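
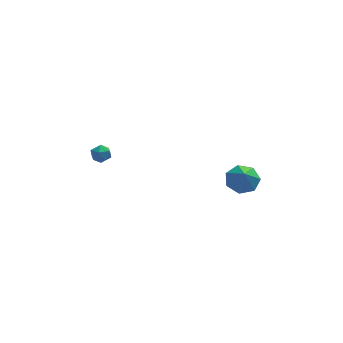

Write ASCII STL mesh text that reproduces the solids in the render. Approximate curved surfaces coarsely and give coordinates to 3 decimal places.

solid 
facet normal -0.477 0.576 0.664
outer loop
vertex -4.12 -1.266 3.913
vertex -4.475 -1.769 4.094
vertex -3.918 -1.647 4.388
endloop
endfacet
facet normal 0.192 0.804 0.563
outer loop
vertex -4.12 -1.266 3.913
vertex -3.918 -1.647 4.388
vertex -3.503 -1.437 3.947
endloop
endfacet
facet normal 0.271 0.953 -0.132
outer loop
vertex -4.12 -1.266 3.913
vertex -3.503 -1.437 3.947
vertex -3.803 -1.43 3.38
endloop
endfacet
facet normal -0.348 0.817 -0.459
outer loop
vertex -4.12 -1.266 3.913
vertex -3.803 -1.43 3.38
vertex -4.404 -1.635 3.471
endloop
endfacet
facet normal -0.811 0.584 0.033
outer loop
vertex -4.12 -1.266 3.913
vertex -4.404 -1.635 3.471
vertex -4.475 -1.769 4.094
endloop
endfacet
facet normal 0.634 0.269 0.725
outer loop
vertex -3.503 -1.437 3.947
vertex -3.918 -1.647 4.388
vertex -3.476 -2.045 4.149
endloop
endfacet
facet normal -0.447 -0.100 0.889
outer loop
vertex -3.918 -1.647 4.388
vertex -4.475 -1.769 4.094
vertex -4.077 -2.25 4.24
endloop
endfacet
facet normal -0.987 -0.087 -0.131
outer loop
vertex -4.475 -1.769 4.094
vertex -4.404 -1.635 3.471
vertex -4.377 -2.243 3.673
endloop
endfacet
facet normal -0.239 0.291 -0.926
outer loop
vertex -4.404 -1.635 3.471
vertex -3.803 -1.43 3.38
vertex -3.962 -2.033 3.232
endloop
endfacet
facet normal 0.763 0.510 -0.397
outer loop
vertex -3.803 -1.43 3.38
vertex -3.503 -1.437 3.947
vertex -3.405 -1.911 3.526
endloop
endfacet
facet normal 0.348 -0.817 0.459
outer loop
vertex -3.76 -2.414 3.707
vertex -3.476 -2.045 4.149
vertex -4.077 -2.25 4.24
endloop
endfacet
facet normal -0.271 -0.953 0.132
outer loop
vertex -3.76 -2.414 3.707
vertex -4.077 -2.25 4.24
vertex -4.377 -2.243 3.673
endloop
endfacet
facet normal -0.192 -0.804 -0.563
outer loop
vertex -3.76 -2.414 3.707
vertex -4.377 -2.243 3.673
vertex -3.962 -2.033 3.232
endloop
endfacet
facet normal 0.477 -0.576 -0.664
outer loop
vertex -3.76 -2.414 3.707
vertex -3.962 -2.033 3.232
vertex -3.405 -1.911 3.526
endloop
endfacet
facet normal 0.811 -0.584 -0.033
outer loop
vertex -3.76 -2.414 3.707
vertex -3.405 -1.911 3.526
vertex -3.476 -2.045 4.149
endloop
endfacet
facet normal 0.239 -0.291 0.926
outer loop
vertex -4.077 -2.25 4.24
vertex -3.476 -2.045 4.149
vertex -3.918 -1.647 4.388
endloop
endfacet
facet normal -0.763 -0.510 0.397
outer loop
vertex -4.377 -2.243 3.673
vertex -4.077 -2.25 4.24
vertex -4.475 -1.769 4.094
endloop
endfacet
facet normal -0.634 -0.269 -0.725
outer loop
vertex -3.962 -2.033 3.232
vertex -4.377 -2.243 3.673
vertex -4.404 -1.635 3.471
endloop
endfacet
facet normal 0.447 0.100 -0.889
outer loop
vertex -3.405 -1.911 3.526
vertex -3.962 -2.033 3.232
vertex -3.803 -1.43 3.38
endloop
endfacet
facet normal 0.987 0.087 0.131
outer loop
vertex -3.476 -2.045 4.149
vertex -3.405 -1.911 3.526
vertex -3.503 -1.437 3.947
endloop
endfacet
facet normal 0.018 0.571 -0.821
outer loop
vertex 4.408 -3.325 2.078
vertex 3.441 -3.253 2.107
vertex 4.103 -2.678 2.521
endloop
endfacet
facet normal 0.753 -0.091 0.651
outer loop
vertex 4.408 -3.325 2.078
vertex 4.103 -2.678 2.521
vertex 3.419 -3.967 3.133
endloop
endfacet
facet normal 0.017 0.571 -0.821
outer loop
vertex 4.103 -2.678 2.521
vertex 3.441 -3.253 2.107
vertex 3.299 -2.464 2.653
endloop
endfacet
facet normal 0.234 0.313 0.920
outer loop
vertex 4.103 -2.678 2.521
vertex 3.299 -2.464 2.653
vertex 3.419 -3.967 3.133
endloop
endfacet
facet normal 0.018 0.571 -0.821
outer loop
vertex 3.299 -2.464 2.653
vertex 3.441 -3.253 2.107
vertex 2.603 -2.845 2.373
endloop
endfacet
facet normal -0.470 0.234 0.851
outer loop
vertex 3.299 -2.464 2.653
vertex 2.603 -2.845 2.373
vertex 3.419 -3.967 3.133
endloop
endfacet
facet normal 0.017 0.571 -0.821
outer loop
vertex 2.603 -2.845 2.373
vertex 3.441 -3.253 2.107
vertex 2.537 -3.533 1.893
endloop
endfacet
facet normal -0.827 -0.266 0.495
outer loop
vertex 2.603 -2.845 2.373
vertex 2.537 -3.533 1.893
vertex 3.419 -3.967 3.133
endloop
endfacet
facet normal 0.018 0.571 -0.821
outer loop
vertex 2.537 -3.533 1.893
vertex 3.441 -3.253 2.107
vertex 3.152 -4.011 1.574
endloop
endfacet
facet normal -0.569 -0.813 0.120
outer loop
vertex 2.537 -3.533 1.893
vertex 3.152 -4.011 1.574
vertex 3.419 -3.967 3.133
endloop
endfacet
facet normal 0.017 0.571 -0.821
outer loop
vertex 3.152 -4.011 1.574
vertex 3.441 -3.253 2.107
vertex 3.985 -3.918 1.656
endloop
endfacet
facet normal 0.110 -0.994 0.009
outer loop
vertex 3.152 -4.011 1.574
vertex 3.985 -3.918 1.656
vertex 3.419 -3.967 3.133
endloop
endfacet
facet normal 0.018 0.571 -0.821
outer loop
vertex 3.985 -3.918 1.656
vertex 3.441 -3.253 2.107
vertex 4.408 -3.325 2.078
endloop
endfacet
facet normal 0.698 -0.673 0.245
outer loop
vertex 3.985 -3.918 1.656
vertex 4.408 -3.325 2.078
vertex 3.419 -3.967 3.133
endloop
endfacet

endsolid


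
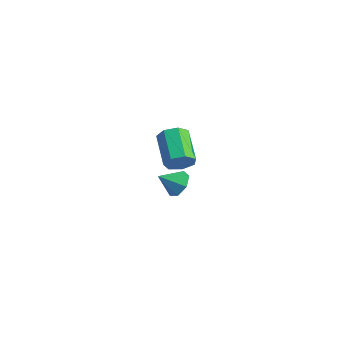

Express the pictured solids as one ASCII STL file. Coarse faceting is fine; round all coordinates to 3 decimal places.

solid 
facet normal 0.300 0.756 -0.582
outer loop
vertex -3.345 3.244 -3.479
vertex -3.744 2.885 -4.151
vertex -4.056 3.448 -3.58
endloop
endfacet
facet normal -0.104 0.127 0.986
outer loop
vertex -3.345 3.244 -3.479
vertex -4.056 3.448 -3.58
vertex -4.136 1.895 -3.389
endloop
endfacet
facet normal 0.300 0.756 -0.582
outer loop
vertex -4.056 3.448 -3.58
vertex -3.744 2.885 -4.151
vertex -4.532 3.228 -4.111
endloop
endfacet
facet normal -0.763 0.117 0.635
outer loop
vertex -4.056 3.448 -3.58
vertex -4.532 3.228 -4.111
vertex -4.136 1.895 -3.389
endloop
endfacet
facet normal 0.300 0.756 -0.582
outer loop
vertex -4.532 3.228 -4.111
vertex -3.744 2.885 -4.151
vertex -4.415 2.75 -4.672
endloop
endfacet
facet normal -0.962 -0.270 0.029
outer loop
vertex -4.532 3.228 -4.111
vertex -4.415 2.75 -4.672
vertex -4.136 1.895 -3.389
endloop
endfacet
facet normal 0.299 0.757 -0.581
outer loop
vertex -4.415 2.75 -4.672
vertex -3.744 2.885 -4.151
vertex -3.792 2.374 -4.841
endloop
endfacet
facet normal -0.551 -0.745 -0.376
outer loop
vertex -4.415 2.75 -4.672
vertex -3.792 2.374 -4.841
vertex -4.136 1.895 -3.389
endloop
endfacet
facet normal 0.300 0.757 -0.581
outer loop
vertex -3.792 2.374 -4.841
vertex -3.744 2.885 -4.151
vertex -3.134 2.383 -4.49
endloop
endfacet
facet normal 0.160 -0.948 -0.275
outer loop
vertex -3.792 2.374 -4.841
vertex -3.134 2.383 -4.49
vertex -4.136 1.895 -3.389
endloop
endfacet
facet normal 0.299 0.756 -0.581
outer loop
vertex -3.134 2.383 -4.49
vertex -3.744 2.885 -4.151
vertex -2.935 2.77 -3.884
endloop
endfacet
facet normal 0.636 -0.728 0.256
outer loop
vertex -3.134 2.383 -4.49
vertex -2.935 2.77 -3.884
vertex -4.136 1.895 -3.389
endloop
endfacet
facet normal 0.300 0.756 -0.582
outer loop
vertex -2.935 2.77 -3.884
vertex -3.744 2.885 -4.151
vertex -3.345 3.244 -3.479
endloop
endfacet
facet normal 0.519 -0.250 0.818
outer loop
vertex -2.935 2.77 -3.884
vertex -3.345 3.244 -3.479
vertex -4.136 1.895 -3.389
endloop
endfacet
facet normal 0.790 -0.372 -0.488
outer loop
vertex 1.927 -0.411 1.891
vertex 1.476 -0.972 1.589
vertex 1.631 -0.264 1.3
endloop
endfacet
facet normal 0.431 0.902 0.009
outer loop
vertex 1.927 -0.411 1.891
vertex 1.631 -0.264 1.3
vertex 0.434 0.293 2.812
endloop
endfacet
facet normal 0.430 0.903 0.008
outer loop
vertex 0.434 0.293 2.812
vertex 1.631 -0.264 1.3
vertex 0.139 0.439 2.221
endloop
endfacet
facet normal -0.790 0.373 0.487
outer loop
vertex 0.434 0.293 2.812
vertex 0.139 0.439 2.221
vertex -0.016 -0.268 2.511
endloop
endfacet
facet normal 0.790 -0.372 -0.488
outer loop
vertex 1.631 -0.264 1.3
vertex 1.476 -0.972 1.589
vertex 1.219 -0.65 0.927
endloop
endfacet
facet normal -0.073 0.732 -0.677
outer loop
vertex 1.631 -0.264 1.3
vertex 1.219 -0.65 0.927
vertex 0.139 0.439 2.221
endloop
endfacet
facet normal -0.073 0.732 -0.677
outer loop
vertex 0.139 0.439 2.221
vertex 1.219 -0.65 0.927
vertex -0.274 0.053 1.848
endloop
endfacet
facet normal -0.789 0.373 0.488
outer loop
vertex 0.139 0.439 2.221
vertex -0.274 0.053 1.848
vertex -0.016 -0.268 2.511
endloop
endfacet
facet normal 0.790 -0.372 -0.487
outer loop
vertex 1.219 -0.65 0.927
vertex 1.476 -0.972 1.589
vertex 1.001 -1.279 1.053
endloop
endfacet
facet normal -0.522 0.010 -0.853
outer loop
vertex 1.219 -0.65 0.927
vertex 1.001 -1.279 1.053
vertex -0.274 0.053 1.848
endloop
endfacet
facet normal -0.522 0.010 -0.853
outer loop
vertex -0.274 0.053 1.848
vertex 1.001 -1.279 1.053
vertex -0.492 -0.575 1.974
endloop
endfacet
facet normal -0.790 0.372 0.487
outer loop
vertex -0.274 0.053 1.848
vertex -0.492 -0.575 1.974
vertex -0.016 -0.268 2.511
endloop
endfacet
facet normal 0.790 -0.373 -0.487
outer loop
vertex 1.001 -1.279 1.053
vertex 1.476 -0.972 1.589
vertex 1.14 -1.676 1.583
endloop
endfacet
facet normal -0.578 -0.719 -0.387
outer loop
vertex 1.001 -1.279 1.053
vertex 1.14 -1.676 1.583
vertex -0.492 -0.575 1.974
endloop
endfacet
facet normal -0.578 -0.719 -0.386
outer loop
vertex -0.492 -0.575 1.974
vertex 1.14 -1.676 1.583
vertex -0.352 -0.972 2.504
endloop
endfacet
facet normal -0.790 0.372 0.487
outer loop
vertex -0.492 -0.575 1.974
vertex -0.352 -0.972 2.504
vertex -0.016 -0.268 2.511
endloop
endfacet
facet normal 0.790 -0.373 -0.487
outer loop
vertex 1.14 -1.676 1.583
vertex 1.476 -0.972 1.589
vertex 1.533 -1.543 2.118
endloop
endfacet
facet normal -0.199 -0.907 0.371
outer loop
vertex 1.14 -1.676 1.583
vertex 1.533 -1.543 2.118
vertex -0.352 -0.972 2.504
endloop
endfacet
facet normal -0.199 -0.907 0.371
outer loop
vertex -0.352 -0.972 2.504
vertex 1.533 -1.543 2.118
vertex 0.04 -0.839 3.039
endloop
endfacet
facet normal -0.790 0.372 0.487
outer loop
vertex -0.352 -0.972 2.504
vertex 0.04 -0.839 3.039
vertex -0.016 -0.268 2.511
endloop
endfacet
facet normal 0.790 -0.372 -0.487
outer loop
vertex 1.533 -1.543 2.118
vertex 1.476 -0.972 1.589
vertex 1.883 -0.98 2.255
endloop
endfacet
facet normal 0.330 -0.412 0.849
outer loop
vertex 1.533 -1.543 2.118
vertex 1.883 -0.98 2.255
vertex 0.04 -0.839 3.039
endloop
endfacet
facet normal 0.330 -0.412 0.849
outer loop
vertex 0.04 -0.839 3.039
vertex 1.883 -0.98 2.255
vertex 0.39 -0.276 3.176
endloop
endfacet
facet normal -0.790 0.373 0.487
outer loop
vertex 0.04 -0.839 3.039
vertex 0.39 -0.276 3.176
vertex -0.016 -0.268 2.511
endloop
endfacet
facet normal 0.790 -0.373 -0.487
outer loop
vertex 1.883 -0.98 2.255
vertex 1.476 -0.972 1.589
vertex 1.927 -0.411 1.891
endloop
endfacet
facet normal 0.610 0.393 0.688
outer loop
vertex 1.883 -0.98 2.255
vertex 1.927 -0.411 1.891
vertex 0.39 -0.276 3.176
endloop
endfacet
facet normal 0.610 0.393 0.688
outer loop
vertex 0.39 -0.276 3.176
vertex 1.927 -0.411 1.891
vertex 0.434 0.293 2.812
endloop
endfacet
facet normal -0.790 0.373 0.487
outer loop
vertex 0.39 -0.276 3.176
vertex 0.434 0.293 2.812
vertex -0.016 -0.268 2.511
endloop
endfacet

endsolid


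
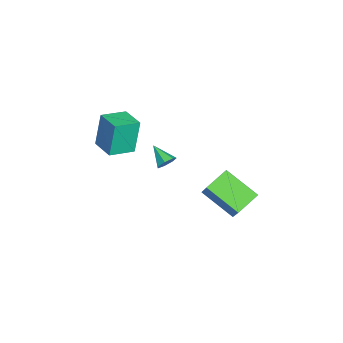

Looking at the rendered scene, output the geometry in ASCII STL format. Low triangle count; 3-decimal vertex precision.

solid 
facet normal 0.599 0.598 -0.533
outer loop
vertex 4.312 -0.748 3.556
vertex 3.926 -0.694 3.183
vertex 4.015 -0.392 3.622
endloop
endfacet
facet normal 0.226 0.008 0.974
outer loop
vertex 4.312 -0.748 3.556
vertex 4.015 -0.392 3.622
vertex 3.214 -1.406 3.817
endloop
endfacet
facet normal 0.598 0.598 -0.533
outer loop
vertex 4.015 -0.392 3.622
vertex 3.926 -0.694 3.183
vertex 3.65 -0.263 3.357
endloop
endfacet
facet normal -0.404 0.470 0.785
outer loop
vertex 4.015 -0.392 3.622
vertex 3.65 -0.263 3.357
vertex 3.214 -1.406 3.817
endloop
endfacet
facet normal 0.598 0.598 -0.533
outer loop
vertex 3.65 -0.263 3.357
vertex 3.926 -0.694 3.183
vertex 3.493 -0.459 2.961
endloop
endfacet
facet normal -0.900 0.406 0.156
outer loop
vertex 3.65 -0.263 3.357
vertex 3.493 -0.459 2.961
vertex 3.214 -1.406 3.817
endloop
endfacet
facet normal 0.598 0.599 -0.532
outer loop
vertex 3.493 -0.459 2.961
vertex 3.926 -0.694 3.183
vertex 3.662 -0.831 2.732
endloop
endfacet
facet normal -0.889 -0.134 -0.438
outer loop
vertex 3.493 -0.459 2.961
vertex 3.662 -0.831 2.732
vertex 3.214 -1.406 3.817
endloop
endfacet
facet normal 0.598 0.599 -0.532
outer loop
vertex 3.662 -0.831 2.732
vertex 3.926 -0.694 3.183
vertex 4.03 -1.1 2.843
endloop
endfacet
facet normal -0.378 -0.744 -0.551
outer loop
vertex 3.662 -0.831 2.732
vertex 4.03 -1.1 2.843
vertex 3.214 -1.406 3.817
endloop
endfacet
facet normal 0.598 0.599 -0.533
outer loop
vertex 4.03 -1.1 2.843
vertex 3.926 -0.694 3.183
vertex 4.319 -1.063 3.209
endloop
endfacet
facet normal 0.246 -0.964 -0.097
outer loop
vertex 4.03 -1.1 2.843
vertex 4.319 -1.063 3.209
vertex 3.214 -1.406 3.817
endloop
endfacet
facet normal 0.598 0.599 -0.532
outer loop
vertex 4.319 -1.063 3.209
vertex 3.926 -0.694 3.183
vertex 4.312 -0.748 3.556
endloop
endfacet
facet normal 0.515 -0.629 0.582
outer loop
vertex 4.319 -1.063 3.209
vertex 4.312 -0.748 3.556
vertex 3.214 -1.406 3.817
endloop
endfacet
facet normal -0.610 -0.193 -0.769
outer loop
vertex 2.531 1.761 1.301
vertex 3.325 3.325 0.279
vertex 3.489 0.917 0.752
endloop
endfacet
facet normal -0.391 -0.771 0.503
outer loop
vertex 4.495 1.235 2.021
vertex 2.531 1.761 1.301
vertex 3.489 0.917 0.752
endloop
endfacet
facet normal -0.610 -0.193 -0.769
outer loop
vertex 3.489 0.917 0.752
vertex 3.325 3.325 0.279
vertex 4.283 2.481 -0.269
endloop
endfacet
facet normal 0.690 -0.607 -0.394
outer loop
vertex 4.283 2.481 -0.269
vertex 4.495 1.235 2.021
vertex 3.489 0.917 0.752
endloop
endfacet
facet normal -0.689 0.608 0.394
outer loop
vertex 2.531 1.761 1.301
vertex 4.331 3.643 1.548
vertex 3.325 3.325 0.279
endloop
endfacet
facet normal -0.391 -0.771 0.503
outer loop
vertex 3.537 2.079 2.569
vertex 2.531 1.761 1.301
vertex 4.495 1.235 2.021
endloop
endfacet
facet normal -0.689 0.608 0.395
outer loop
vertex 3.537 2.079 2.569
vertex 4.331 3.643 1.548
vertex 2.531 1.761 1.301
endloop
endfacet
facet normal 0.391 0.771 -0.503
outer loop
vertex 3.325 3.325 0.279
vertex 4.331 3.643 1.548
vertex 4.283 2.481 -0.269
endloop
endfacet
facet normal 0.689 -0.608 -0.394
outer loop
vertex 5.289 2.799 0.999
vertex 4.495 1.235 2.021
vertex 4.283 2.481 -0.269
endloop
endfacet
facet normal 0.391 0.771 -0.503
outer loop
vertex 4.283 2.481 -0.269
vertex 4.331 3.643 1.548
vertex 5.289 2.799 0.999
endloop
endfacet
facet normal 0.610 0.193 0.769
outer loop
vertex 5.289 2.799 0.999
vertex 3.537 2.079 2.569
vertex 4.495 1.235 2.021
endloop
endfacet
facet normal 0.610 0.192 0.769
outer loop
vertex 4.331 3.643 1.548
vertex 3.537 2.079 2.569
vertex 5.289 2.799 0.999
endloop
endfacet
facet normal -0.792 -0.607 -0.066
outer loop
vertex 2.052 -4.046 4.885
vertex 1.235 -2.948 4.589
vertex 2.396 -4.291 3.022
endloop
endfacet
facet normal 0.583 -0.784 0.211
outer loop
vertex 3.465 -3.472 3.111
vertex 2.052 -4.046 4.885
vertex 2.396 -4.291 3.022
endloop
endfacet
facet normal -0.792 -0.607 -0.066
outer loop
vertex 2.396 -4.291 3.022
vertex 1.235 -2.948 4.589
vertex 1.579 -3.194 2.726
endloop
endfacet
facet normal 0.180 -0.129 -0.975
outer loop
vertex 1.579 -3.194 2.726
vertex 3.465 -3.472 3.111
vertex 2.396 -4.291 3.022
endloop
endfacet
facet normal -0.180 0.129 0.975
outer loop
vertex 2.052 -4.046 4.885
vertex 2.304 -2.129 4.678
vertex 1.235 -2.948 4.589
endloop
endfacet
facet normal 0.584 -0.784 0.211
outer loop
vertex 3.121 -3.226 4.974
vertex 2.052 -4.046 4.885
vertex 3.465 -3.472 3.111
endloop
endfacet
facet normal -0.180 0.129 0.975
outer loop
vertex 3.121 -3.226 4.974
vertex 2.304 -2.129 4.678
vertex 2.052 -4.046 4.885
endloop
endfacet
facet normal -0.583 0.784 -0.211
outer loop
vertex 1.235 -2.948 4.589
vertex 2.304 -2.129 4.678
vertex 1.579 -3.194 2.726
endloop
endfacet
facet normal 0.180 -0.129 -0.975
outer loop
vertex 2.648 -2.374 2.815
vertex 3.465 -3.472 3.111
vertex 1.579 -3.194 2.726
endloop
endfacet
facet normal -0.584 0.784 -0.211
outer loop
vertex 1.579 -3.194 2.726
vertex 2.304 -2.129 4.678
vertex 2.648 -2.374 2.815
endloop
endfacet
facet normal 0.792 0.607 0.066
outer loop
vertex 2.648 -2.374 2.815
vertex 3.121 -3.226 4.974
vertex 3.465 -3.472 3.111
endloop
endfacet
facet normal 0.792 0.607 0.066
outer loop
vertex 2.304 -2.129 4.678
vertex 3.121 -3.226 4.974
vertex 2.648 -2.374 2.815
endloop
endfacet

endsolid


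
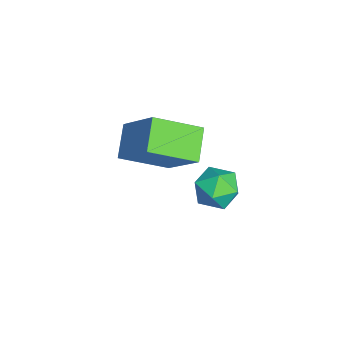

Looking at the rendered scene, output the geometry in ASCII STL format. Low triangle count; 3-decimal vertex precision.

solid 
facet normal -0.835 0.157 0.527
outer loop
vertex -2.068 -1.625 -0.784
vertex -0.949 -0.689 0.712
vertex -2.302 0.038 -1.651
endloop
endfacet
facet normal -0.536 -0.448 -0.715
outer loop
vertex -1.191 -0.171 -2.352
vertex -2.068 -1.625 -0.784
vertex -2.302 0.038 -1.651
endloop
endfacet
facet normal -0.835 0.158 0.527
outer loop
vertex -2.302 0.038 -1.651
vertex -0.949 -0.689 0.712
vertex -1.182 0.974 -0.155
endloop
endfacet
facet normal -0.124 0.880 -0.458
outer loop
vertex -1.182 0.974 -0.155
vertex -1.191 -0.171 -2.352
vertex -2.302 0.038 -1.651
endloop
endfacet
facet normal 0.124 -0.880 0.458
outer loop
vertex -2.068 -1.625 -0.784
vertex 0.162 -0.898 0.011
vertex -0.949 -0.689 0.712
endloop
endfacet
facet normal -0.536 -0.448 -0.715
outer loop
vertex -0.958 -1.834 -1.485
vertex -2.068 -1.625 -0.784
vertex -1.191 -0.171 -2.352
endloop
endfacet
facet normal 0.124 -0.880 0.458
outer loop
vertex -0.958 -1.834 -1.485
vertex 0.162 -0.898 0.011
vertex -2.068 -1.625 -0.784
endloop
endfacet
facet normal 0.536 0.448 0.716
outer loop
vertex -0.949 -0.689 0.712
vertex 0.162 -0.898 0.011
vertex -1.182 0.974 -0.155
endloop
endfacet
facet normal -0.124 0.880 -0.458
outer loop
vertex -0.072 0.765 -0.856
vertex -1.191 -0.171 -2.352
vertex -1.182 0.974 -0.155
endloop
endfacet
facet normal 0.536 0.448 0.715
outer loop
vertex -1.182 0.974 -0.155
vertex 0.162 -0.898 0.011
vertex -0.072 0.765 -0.856
endloop
endfacet
facet normal 0.835 -0.157 -0.526
outer loop
vertex -0.072 0.765 -0.856
vertex -0.958 -1.834 -1.485
vertex -1.191 -0.171 -2.352
endloop
endfacet
facet normal 0.835 -0.157 -0.527
outer loop
vertex 0.162 -0.898 0.011
vertex -0.958 -1.834 -1.485
vertex -0.072 0.765 -0.856
endloop
endfacet
facet normal -0.910 0.290 0.296
outer loop
vertex 1.577 1.36 0.051
vertex 1.694 0.981 0.781
vertex 1.916 1.776 0.685
endloop
endfacet
facet normal -0.630 0.760 -0.162
outer loop
vertex 1.577 1.36 0.051
vertex 1.916 1.776 0.685
vertex 2.222 1.866 -0.082
endloop
endfacet
facet normal -0.485 0.415 -0.770
outer loop
vertex 1.577 1.36 0.051
vertex 2.222 1.866 -0.082
vertex 2.189 1.127 -0.46
endloop
endfacet
facet normal -0.676 -0.267 -0.687
outer loop
vertex 1.577 1.36 0.051
vertex 2.189 1.127 -0.46
vertex 1.862 0.58 0.074
endloop
endfacet
facet normal -0.939 -0.344 -0.028
outer loop
vertex 1.577 1.36 0.051
vertex 1.862 0.58 0.074
vertex 1.694 0.981 0.781
endloop
endfacet
facet normal -0.013 0.994 0.111
outer loop
vertex 2.222 1.866 -0.082
vertex 1.916 1.776 0.685
vertex 2.738 1.8 0.566
endloop
endfacet
facet normal -0.468 0.234 0.852
outer loop
vertex 1.916 1.776 0.685
vertex 1.694 0.981 0.781
vertex 2.411 1.253 1.1
endloop
endfacet
facet normal -0.513 -0.793 0.328
outer loop
vertex 1.694 0.981 0.781
vertex 1.862 0.58 0.074
vertex 2.378 0.514 0.722
endloop
endfacet
facet normal -0.087 -0.669 -0.738
outer loop
vertex 1.862 0.58 0.074
vertex 2.189 1.127 -0.46
vertex 2.684 0.604 -0.045
endloop
endfacet
facet normal 0.223 0.436 -0.872
outer loop
vertex 2.189 1.127 -0.46
vertex 2.222 1.866 -0.082
vertex 2.906 1.399 -0.141
endloop
endfacet
facet normal 0.676 0.267 0.687
outer loop
vertex 3.023 1.02 0.589
vertex 2.738 1.8 0.566
vertex 2.411 1.253 1.1
endloop
endfacet
facet normal 0.485 -0.415 0.770
outer loop
vertex 3.023 1.02 0.589
vertex 2.411 1.253 1.1
vertex 2.378 0.514 0.722
endloop
endfacet
facet normal 0.630 -0.760 0.162
outer loop
vertex 3.023 1.02 0.589
vertex 2.378 0.514 0.722
vertex 2.684 0.604 -0.045
endloop
endfacet
facet normal 0.910 -0.290 -0.296
outer loop
vertex 3.023 1.02 0.589
vertex 2.684 0.604 -0.045
vertex 2.906 1.399 -0.141
endloop
endfacet
facet normal 0.939 0.344 0.028
outer loop
vertex 3.023 1.02 0.589
vertex 2.906 1.399 -0.141
vertex 2.738 1.8 0.566
endloop
endfacet
facet normal 0.087 0.669 0.738
outer loop
vertex 2.411 1.253 1.1
vertex 2.738 1.8 0.566
vertex 1.916 1.776 0.685
endloop
endfacet
facet normal -0.223 -0.436 0.872
outer loop
vertex 2.378 0.514 0.722
vertex 2.411 1.253 1.1
vertex 1.694 0.981 0.781
endloop
endfacet
facet normal 0.013 -0.994 -0.111
outer loop
vertex 2.684 0.604 -0.045
vertex 2.378 0.514 0.722
vertex 1.862 0.58 0.074
endloop
endfacet
facet normal 0.468 -0.234 -0.852
outer loop
vertex 2.906 1.399 -0.141
vertex 2.684 0.604 -0.045
vertex 2.189 1.127 -0.46
endloop
endfacet
facet normal 0.513 0.793 -0.328
outer loop
vertex 2.738 1.8 0.566
vertex 2.906 1.399 -0.141
vertex 2.222 1.866 -0.082
endloop
endfacet

endsolid


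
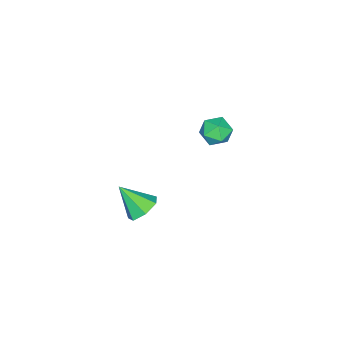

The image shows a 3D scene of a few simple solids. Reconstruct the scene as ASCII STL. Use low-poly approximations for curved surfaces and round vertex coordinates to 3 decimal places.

solid 
facet normal -0.076 0.696 -0.714
outer loop
vertex 2.724 3.481 0.947
vertex 1.91 3.486 1.039
vertex 2.471 3.944 1.425
endloop
endfacet
facet normal 0.876 -0.020 0.483
outer loop
vertex 2.724 3.481 0.947
vertex 2.471 3.944 1.425
vertex 2.03 2.394 2.161
endloop
endfacet
facet normal -0.077 0.696 -0.714
outer loop
vertex 2.471 3.944 1.425
vertex 1.91 3.486 1.039
vertex 1.795 4.061 1.612
endloop
endfacet
facet normal 0.305 0.336 0.891
outer loop
vertex 2.471 3.944 1.425
vertex 1.795 4.061 1.612
vertex 2.03 2.394 2.161
endloop
endfacet
facet normal -0.078 0.696 -0.714
outer loop
vertex 1.795 4.061 1.612
vertex 1.91 3.486 1.039
vertex 1.205 3.746 1.369
endloop
endfacet
facet normal -0.468 0.216 0.857
outer loop
vertex 1.795 4.061 1.612
vertex 1.205 3.746 1.369
vertex 2.03 2.394 2.161
endloop
endfacet
facet normal -0.077 0.696 -0.714
outer loop
vertex 1.205 3.746 1.369
vertex 1.91 3.486 1.039
vertex 1.146 3.235 0.877
endloop
endfacet
facet normal -0.866 -0.291 0.406
outer loop
vertex 1.205 3.746 1.369
vertex 1.146 3.235 0.877
vertex 2.03 2.394 2.161
endloop
endfacet
facet normal -0.077 0.695 -0.714
outer loop
vertex 1.146 3.235 0.877
vertex 1.91 3.486 1.039
vertex 1.662 2.913 0.508
endloop
endfacet
facet normal -0.586 -0.801 -0.121
outer loop
vertex 1.146 3.235 0.877
vertex 1.662 2.913 0.508
vertex 2.03 2.394 2.161
endloop
endfacet
facet normal -0.077 0.695 -0.714
outer loop
vertex 1.662 2.913 0.508
vertex 1.91 3.486 1.039
vertex 2.365 3.023 0.539
endloop
endfacet
facet normal 0.160 -0.931 -0.328
outer loop
vertex 1.662 2.913 0.508
vertex 2.365 3.023 0.539
vertex 2.03 2.394 2.161
endloop
endfacet
facet normal -0.076 0.696 -0.714
outer loop
vertex 2.365 3.023 0.539
vertex 1.91 3.486 1.039
vertex 2.724 3.481 0.947
endloop
endfacet
facet normal 0.810 -0.583 -0.059
outer loop
vertex 2.365 3.023 0.539
vertex 2.724 3.481 0.947
vertex 2.03 2.394 2.161
endloop
endfacet
facet normal -0.804 0.505 0.314
outer loop
vertex -4.501 4.152 1.517
vertex -4.313 3.963 2.303
vertex -4.012 4.656 1.96
endloop
endfacet
facet normal -0.547 0.785 -0.290
outer loop
vertex -4.501 4.152 1.517
vertex -4.012 4.656 1.96
vertex -3.828 4.491 1.167
endloop
endfacet
facet normal -0.549 0.275 -0.789
outer loop
vertex -4.501 4.152 1.517
vertex -3.828 4.491 1.167
vertex -4.016 3.695 1.02
endloop
endfacet
facet normal -0.808 -0.322 -0.493
outer loop
vertex -4.501 4.152 1.517
vertex -4.016 3.695 1.02
vertex -4.315 3.369 1.723
endloop
endfacet
facet normal -0.966 -0.180 0.188
outer loop
vertex -4.501 4.152 1.517
vertex -4.315 3.369 1.723
vertex -4.313 3.963 2.303
endloop
endfacet
facet normal 0.131 0.976 -0.173
outer loop
vertex -3.828 4.491 1.167
vertex -4.012 4.656 1.96
vertex -3.225 4.511 1.737
endloop
endfacet
facet normal -0.286 0.522 0.803
outer loop
vertex -4.012 4.656 1.96
vertex -4.313 3.963 2.303
vertex -3.524 4.185 2.44
endloop
endfacet
facet normal -0.547 -0.584 0.600
outer loop
vertex -4.313 3.963 2.303
vertex -4.315 3.369 1.723
vertex -3.712 3.389 2.293
endloop
endfacet
facet normal -0.292 -0.814 -0.502
outer loop
vertex -4.315 3.369 1.723
vertex -4.016 3.695 1.02
vertex -3.528 3.224 1.5
endloop
endfacet
facet normal 0.128 0.151 -0.980
outer loop
vertex -4.016 3.695 1.02
vertex -3.828 4.491 1.167
vertex -3.227 3.917 1.157
endloop
endfacet
facet normal 0.808 0.322 0.493
outer loop
vertex -3.039 3.728 1.943
vertex -3.225 4.511 1.737
vertex -3.524 4.185 2.44
endloop
endfacet
facet normal 0.549 -0.275 0.789
outer loop
vertex -3.039 3.728 1.943
vertex -3.524 4.185 2.44
vertex -3.712 3.389 2.293
endloop
endfacet
facet normal 0.547 -0.785 0.290
outer loop
vertex -3.039 3.728 1.943
vertex -3.712 3.389 2.293
vertex -3.528 3.224 1.5
endloop
endfacet
facet normal 0.804 -0.505 -0.314
outer loop
vertex -3.039 3.728 1.943
vertex -3.528 3.224 1.5
vertex -3.227 3.917 1.157
endloop
endfacet
facet normal 0.966 0.180 -0.188
outer loop
vertex -3.039 3.728 1.943
vertex -3.227 3.917 1.157
vertex -3.225 4.511 1.737
endloop
endfacet
facet normal 0.292 0.814 0.502
outer loop
vertex -3.524 4.185 2.44
vertex -3.225 4.511 1.737
vertex -4.012 4.656 1.96
endloop
endfacet
facet normal -0.128 -0.151 0.980
outer loop
vertex -3.712 3.389 2.293
vertex -3.524 4.185 2.44
vertex -4.313 3.963 2.303
endloop
endfacet
facet normal -0.131 -0.976 0.173
outer loop
vertex -3.528 3.224 1.5
vertex -3.712 3.389 2.293
vertex -4.315 3.369 1.723
endloop
endfacet
facet normal 0.286 -0.522 -0.803
outer loop
vertex -3.227 3.917 1.157
vertex -3.528 3.224 1.5
vertex -4.016 3.695 1.02
endloop
endfacet
facet normal 0.547 0.584 -0.600
outer loop
vertex -3.225 4.511 1.737
vertex -3.227 3.917 1.157
vertex -3.828 4.491 1.167
endloop
endfacet

endsolid


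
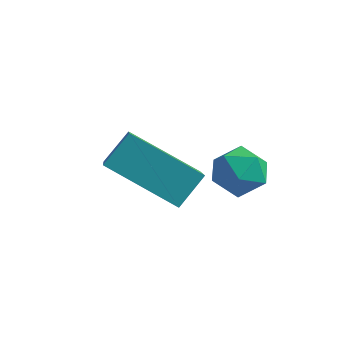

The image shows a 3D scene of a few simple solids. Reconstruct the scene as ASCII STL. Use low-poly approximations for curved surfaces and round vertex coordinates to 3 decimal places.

solid 
facet normal -0.885 -0.062 0.461
outer loop
vertex -3.926 -2.705 2.666
vertex -4.694 -1.221 1.393
vertex -4.2 -3.375 2.05
endloop
endfacet
facet normal 0.366 -0.707 0.606
outer loop
vertex -2.546 -3.259 1.187
vertex -3.926 -2.705 2.666
vertex -4.2 -3.375 2.05
endloop
endfacet
facet normal -0.885 -0.062 0.462
outer loop
vertex -4.2 -3.375 2.05
vertex -4.694 -1.221 1.393
vertex -4.968 -1.891 0.778
endloop
endfacet
facet normal -0.289 -0.705 -0.648
outer loop
vertex -4.968 -1.891 0.778
vertex -2.546 -3.259 1.187
vertex -4.2 -3.375 2.05
endloop
endfacet
facet normal 0.289 0.705 0.648
outer loop
vertex -3.926 -2.705 2.666
vertex -3.04 -1.105 0.53
vertex -4.694 -1.221 1.393
endloop
endfacet
facet normal 0.366 -0.706 0.606
outer loop
vertex -2.272 -2.589 1.802
vertex -3.926 -2.705 2.666
vertex -2.546 -3.259 1.187
endloop
endfacet
facet normal 0.289 0.705 0.648
outer loop
vertex -2.272 -2.589 1.802
vertex -3.04 -1.105 0.53
vertex -3.926 -2.705 2.666
endloop
endfacet
facet normal -0.366 0.706 -0.606
outer loop
vertex -4.694 -1.221 1.393
vertex -3.04 -1.105 0.53
vertex -4.968 -1.891 0.778
endloop
endfacet
facet normal -0.289 -0.705 -0.648
outer loop
vertex -3.314 -1.775 -0.086
vertex -2.546 -3.259 1.187
vertex -4.968 -1.891 0.778
endloop
endfacet
facet normal -0.366 0.707 -0.606
outer loop
vertex -4.968 -1.891 0.778
vertex -3.04 -1.105 0.53
vertex -3.314 -1.775 -0.086
endloop
endfacet
facet normal 0.885 0.062 -0.462
outer loop
vertex -3.314 -1.775 -0.086
vertex -2.272 -2.589 1.802
vertex -2.546 -3.259 1.187
endloop
endfacet
facet normal 0.885 0.062 -0.462
outer loop
vertex -3.04 -1.105 0.53
vertex -2.272 -2.589 1.802
vertex -3.314 -1.775 -0.086
endloop
endfacet
facet normal -0.664 0.731 0.157
outer loop
vertex -2.331 -0.586 0.652
vertex -2.756 -1.043 0.98
vertex -2.274 -0.684 1.348
endloop
endfacet
facet normal -0.000 0.990 0.139
outer loop
vertex -2.331 -0.586 0.652
vertex -2.274 -0.684 1.348
vertex -1.694 -0.628 0.952
endloop
endfacet
facet normal 0.287 0.821 -0.493
outer loop
vertex -2.331 -0.586 0.652
vertex -1.694 -0.628 0.952
vertex -1.818 -0.953 0.339
endloop
endfacet
facet normal -0.201 0.458 -0.866
outer loop
vertex -2.331 -0.586 0.652
vertex -1.818 -0.953 0.339
vertex -2.474 -1.209 0.356
endloop
endfacet
facet normal -0.790 0.402 -0.464
outer loop
vertex -2.331 -0.586 0.652
vertex -2.474 -1.209 0.356
vertex -2.756 -1.043 0.98
endloop
endfacet
facet normal 0.378 0.661 0.648
outer loop
vertex -1.694 -0.628 0.952
vertex -2.274 -0.684 1.348
vertex -1.726 -1.111 1.464
endloop
endfacet
facet normal -0.696 0.242 0.676
outer loop
vertex -2.274 -0.684 1.348
vertex -2.756 -1.043 0.98
vertex -2.382 -1.367 1.481
endloop
endfacet
facet normal -0.899 -0.289 -0.329
outer loop
vertex -2.756 -1.043 0.98
vertex -2.474 -1.209 0.356
vertex -2.506 -1.692 0.868
endloop
endfacet
facet normal 0.052 -0.199 -0.979
outer loop
vertex -2.474 -1.209 0.356
vertex -1.818 -0.953 0.339
vertex -1.926 -1.636 0.472
endloop
endfacet
facet normal 0.841 0.389 -0.376
outer loop
vertex -1.818 -0.953 0.339
vertex -1.694 -0.628 0.952
vertex -1.444 -1.277 0.84
endloop
endfacet
facet normal 0.201 -0.458 0.866
outer loop
vertex -1.869 -1.734 1.168
vertex -1.726 -1.111 1.464
vertex -2.382 -1.367 1.481
endloop
endfacet
facet normal -0.287 -0.821 0.493
outer loop
vertex -1.869 -1.734 1.168
vertex -2.382 -1.367 1.481
vertex -2.506 -1.692 0.868
endloop
endfacet
facet normal 0.000 -0.990 -0.139
outer loop
vertex -1.869 -1.734 1.168
vertex -2.506 -1.692 0.868
vertex -1.926 -1.636 0.472
endloop
endfacet
facet normal 0.664 -0.731 -0.157
outer loop
vertex -1.869 -1.734 1.168
vertex -1.926 -1.636 0.472
vertex -1.444 -1.277 0.84
endloop
endfacet
facet normal 0.790 -0.402 0.464
outer loop
vertex -1.869 -1.734 1.168
vertex -1.444 -1.277 0.84
vertex -1.726 -1.111 1.464
endloop
endfacet
facet normal -0.052 0.199 0.979
outer loop
vertex -2.382 -1.367 1.481
vertex -1.726 -1.111 1.464
vertex -2.274 -0.684 1.348
endloop
endfacet
facet normal -0.841 -0.389 0.376
outer loop
vertex -2.506 -1.692 0.868
vertex -2.382 -1.367 1.481
vertex -2.756 -1.043 0.98
endloop
endfacet
facet normal -0.378 -0.661 -0.648
outer loop
vertex -1.926 -1.636 0.472
vertex -2.506 -1.692 0.868
vertex -2.474 -1.209 0.356
endloop
endfacet
facet normal 0.696 -0.242 -0.676
outer loop
vertex -1.444 -1.277 0.84
vertex -1.926 -1.636 0.472
vertex -1.818 -0.953 0.339
endloop
endfacet
facet normal 0.899 0.289 0.329
outer loop
vertex -1.726 -1.111 1.464
vertex -1.444 -1.277 0.84
vertex -1.694 -0.628 0.952
endloop
endfacet

endsolid


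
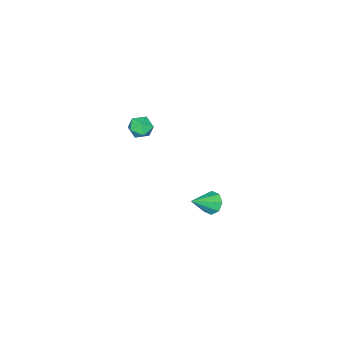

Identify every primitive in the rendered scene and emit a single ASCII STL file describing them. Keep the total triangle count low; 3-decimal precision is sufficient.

solid 
facet normal -0.793 0.261 -0.551
outer loop
vertex -0.009 0.177 -4.649
vertex -0.417 -0.087 -4.187
vertex -0.146 0.517 -4.291
endloop
endfacet
facet normal 0.811 0.546 -0.209
outer loop
vertex -0.009 0.177 -4.649
vertex -0.146 0.517 -4.291
vertex 0.757 -0.473 -3.373
endloop
endfacet
facet normal -0.792 0.261 -0.552
outer loop
vertex -0.146 0.517 -4.291
vertex -0.417 -0.087 -4.187
vertex -0.442 0.504 -3.872
endloop
endfacet
facet normal 0.489 0.790 0.370
outer loop
vertex -0.146 0.517 -4.291
vertex -0.442 0.504 -3.872
vertex 0.757 -0.473 -3.373
endloop
endfacet
facet normal -0.794 0.260 -0.550
outer loop
vertex -0.442 0.504 -3.872
vertex -0.417 -0.087 -4.187
vertex -0.722 0.144 -3.638
endloop
endfacet
facet normal 0.060 0.511 0.857
outer loop
vertex -0.442 0.504 -3.872
vertex -0.722 0.144 -3.638
vertex 0.757 -0.473 -3.373
endloop
endfacet
facet normal -0.793 0.261 -0.550
outer loop
vertex -0.722 0.144 -3.638
vertex -0.417 -0.087 -4.187
vertex -0.824 -0.351 -3.726
endloop
endfacet
facet normal -0.225 -0.125 0.966
outer loop
vertex -0.722 0.144 -3.638
vertex -0.824 -0.351 -3.726
vertex 0.757 -0.473 -3.373
endloop
endfacet
facet normal -0.793 0.261 -0.551
outer loop
vertex -0.824 -0.351 -3.726
vertex -0.417 -0.087 -4.187
vertex -0.687 -0.691 -4.084
endloop
endfacet
facet normal -0.199 -0.748 0.634
outer loop
vertex -0.824 -0.351 -3.726
vertex -0.687 -0.691 -4.084
vertex 0.757 -0.473 -3.373
endloop
endfacet
facet normal -0.793 0.261 -0.550
outer loop
vertex -0.687 -0.691 -4.084
vertex -0.417 -0.087 -4.187
vertex -0.392 -0.677 -4.503
endloop
endfacet
facet normal 0.123 -0.991 0.054
outer loop
vertex -0.687 -0.691 -4.084
vertex -0.392 -0.677 -4.503
vertex 0.757 -0.473 -3.373
endloop
endfacet
facet normal -0.793 0.261 -0.550
outer loop
vertex -0.392 -0.677 -4.503
vertex -0.417 -0.087 -4.187
vertex -0.111 -0.317 -4.737
endloop
endfacet
facet normal 0.552 -0.712 -0.433
outer loop
vertex -0.392 -0.677 -4.503
vertex -0.111 -0.317 -4.737
vertex 0.757 -0.473 -3.373
endloop
endfacet
facet normal -0.793 0.262 -0.551
outer loop
vertex -0.111 -0.317 -4.737
vertex -0.417 -0.087 -4.187
vertex -0.009 0.177 -4.649
endloop
endfacet
facet normal 0.837 -0.076 -0.542
outer loop
vertex -0.111 -0.317 -4.737
vertex -0.009 0.177 -4.649
vertex 0.757 -0.473 -3.373
endloop
endfacet
facet normal -0.588 0.751 -0.302
outer loop
vertex 2.323 -1.7 2.01
vertex 1.813 -1.968 2.337
vertex 2.21 -1.535 2.641
endloop
endfacet
facet normal 0.089 0.967 -0.237
outer loop
vertex 2.323 -1.7 2.01
vertex 2.21 -1.535 2.641
vertex 2.83 -1.643 2.432
endloop
endfacet
facet normal 0.491 0.562 -0.666
outer loop
vertex 2.323 -1.7 2.01
vertex 2.83 -1.643 2.432
vertex 2.815 -2.143 1.999
endloop
endfacet
facet normal 0.063 0.095 -0.994
outer loop
vertex 2.323 -1.7 2.01
vertex 2.815 -2.143 1.999
vertex 2.187 -2.345 1.94
endloop
endfacet
facet normal -0.604 0.211 -0.769
outer loop
vertex 2.323 -1.7 2.01
vertex 2.187 -2.345 1.94
vertex 1.813 -1.968 2.337
endloop
endfacet
facet normal 0.295 0.851 0.435
outer loop
vertex 2.83 -1.643 2.432
vertex 2.21 -1.535 2.641
vertex 2.633 -1.875 3.02
endloop
endfacet
facet normal -0.800 0.499 0.333
outer loop
vertex 2.21 -1.535 2.641
vertex 1.813 -1.968 2.337
vertex 2.005 -2.077 2.961
endloop
endfacet
facet normal -0.826 -0.373 -0.424
outer loop
vertex 1.813 -1.968 2.337
vertex 2.187 -2.345 1.94
vertex 1.99 -2.577 2.528
endloop
endfacet
facet normal 0.255 -0.561 -0.788
outer loop
vertex 2.187 -2.345 1.94
vertex 2.815 -2.143 1.999
vertex 2.61 -2.685 2.319
endloop
endfacet
facet normal 0.947 0.194 -0.257
outer loop
vertex 2.815 -2.143 1.999
vertex 2.83 -1.643 2.432
vertex 3.007 -2.252 2.623
endloop
endfacet
facet normal -0.063 -0.095 0.994
outer loop
vertex 2.497 -2.52 2.95
vertex 2.633 -1.875 3.02
vertex 2.005 -2.077 2.961
endloop
endfacet
facet normal -0.491 -0.562 0.666
outer loop
vertex 2.497 -2.52 2.95
vertex 2.005 -2.077 2.961
vertex 1.99 -2.577 2.528
endloop
endfacet
facet normal -0.089 -0.967 0.237
outer loop
vertex 2.497 -2.52 2.95
vertex 1.99 -2.577 2.528
vertex 2.61 -2.685 2.319
endloop
endfacet
facet normal 0.588 -0.751 0.302
outer loop
vertex 2.497 -2.52 2.95
vertex 2.61 -2.685 2.319
vertex 3.007 -2.252 2.623
endloop
endfacet
facet normal 0.604 -0.211 0.769
outer loop
vertex 2.497 -2.52 2.95
vertex 3.007 -2.252 2.623
vertex 2.633 -1.875 3.02
endloop
endfacet
facet normal -0.255 0.561 0.788
outer loop
vertex 2.005 -2.077 2.961
vertex 2.633 -1.875 3.02
vertex 2.21 -1.535 2.641
endloop
endfacet
facet normal -0.947 -0.194 0.257
outer loop
vertex 1.99 -2.577 2.528
vertex 2.005 -2.077 2.961
vertex 1.813 -1.968 2.337
endloop
endfacet
facet normal -0.295 -0.851 -0.435
outer loop
vertex 2.61 -2.685 2.319
vertex 1.99 -2.577 2.528
vertex 2.187 -2.345 1.94
endloop
endfacet
facet normal 0.800 -0.499 -0.333
outer loop
vertex 3.007 -2.252 2.623
vertex 2.61 -2.685 2.319
vertex 2.815 -2.143 1.999
endloop
endfacet
facet normal 0.826 0.373 0.424
outer loop
vertex 2.633 -1.875 3.02
vertex 3.007 -2.252 2.623
vertex 2.83 -1.643 2.432
endloop
endfacet

endsolid


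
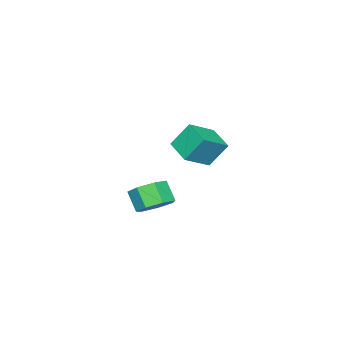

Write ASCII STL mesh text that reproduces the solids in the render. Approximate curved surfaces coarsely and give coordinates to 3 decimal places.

solid 
facet normal -0.307 0.477 0.824
outer loop
vertex -3.558 -0.307 3.855
vertex -2.863 0.839 3.451
vertex -4.849 0.201 3.079
endloop
endfacet
facet normal -0.496 -0.819 0.289
outer loop
vertex -4.397 -0.499 1.869
vertex -3.558 -0.307 3.855
vertex -4.849 0.201 3.079
endloop
endfacet
facet normal -0.307 0.476 0.824
outer loop
vertex -4.849 0.201 3.079
vertex -2.863 0.839 3.451
vertex -4.154 1.348 2.675
endloop
endfacet
facet normal -0.812 0.320 -0.488
outer loop
vertex -4.154 1.348 2.675
vertex -4.397 -0.499 1.869
vertex -4.849 0.201 3.079
endloop
endfacet
facet normal 0.812 -0.320 0.488
outer loop
vertex -3.558 -0.307 3.855
vertex -2.411 0.139 2.241
vertex -2.863 0.839 3.451
endloop
endfacet
facet normal -0.496 -0.819 0.289
outer loop
vertex -3.106 -1.008 2.645
vertex -3.558 -0.307 3.855
vertex -4.397 -0.499 1.869
endloop
endfacet
facet normal 0.812 -0.320 0.489
outer loop
vertex -3.106 -1.008 2.645
vertex -2.411 0.139 2.241
vertex -3.558 -0.307 3.855
endloop
endfacet
facet normal 0.496 0.819 -0.288
outer loop
vertex -2.863 0.839 3.451
vertex -2.411 0.139 2.241
vertex -4.154 1.348 2.675
endloop
endfacet
facet normal -0.812 0.320 -0.489
outer loop
vertex -3.702 0.647 1.465
vertex -4.397 -0.499 1.869
vertex -4.154 1.348 2.675
endloop
endfacet
facet normal 0.496 0.819 -0.289
outer loop
vertex -4.154 1.348 2.675
vertex -2.411 0.139 2.241
vertex -3.702 0.647 1.465
endloop
endfacet
facet normal 0.307 -0.477 -0.824
outer loop
vertex -3.702 0.647 1.465
vertex -3.106 -1.008 2.645
vertex -4.397 -0.499 1.869
endloop
endfacet
facet normal 0.308 -0.476 -0.824
outer loop
vertex -2.411 0.139 2.241
vertex -3.106 -1.008 2.645
vertex -3.702 0.647 1.465
endloop
endfacet
facet normal 0.293 0.560 -0.775
outer loop
vertex 2.224 0.54 1.27
vertex 1.564 1.114 1.436
vertex 2.396 1.118 1.753
endloop
endfacet
facet normal 0.930 -0.356 0.094
outer loop
vertex 2.224 0.54 1.27
vertex 2.396 1.118 1.753
vertex 1.896 -0.088 2.137
endloop
endfacet
facet normal 0.930 -0.356 0.094
outer loop
vertex 1.896 -0.088 2.137
vertex 2.396 1.118 1.753
vertex 2.068 0.489 2.621
endloop
endfacet
facet normal -0.293 -0.562 0.774
outer loop
vertex 1.896 -0.088 2.137
vertex 2.068 0.489 2.621
vertex 1.236 0.486 2.304
endloop
endfacet
facet normal 0.292 0.562 -0.774
outer loop
vertex 2.396 1.118 1.753
vertex 1.564 1.114 1.436
vertex 1.941 1.692 1.998
endloop
endfacet
facet normal 0.753 0.363 0.548
outer loop
vertex 2.396 1.118 1.753
vertex 1.941 1.692 1.998
vertex 2.068 0.489 2.621
endloop
endfacet
facet normal 0.753 0.363 0.548
outer loop
vertex 2.068 0.489 2.621
vertex 1.941 1.692 1.998
vertex 1.613 1.064 2.865
endloop
endfacet
facet normal -0.293 -0.561 0.775
outer loop
vertex 2.068 0.489 2.621
vertex 1.613 1.064 2.865
vertex 1.236 0.486 2.304
endloop
endfacet
facet normal 0.293 0.561 -0.774
outer loop
vertex 1.941 1.692 1.998
vertex 1.564 1.114 1.436
vertex 1.203 1.832 1.82
endloop
endfacet
facet normal 0.011 0.808 0.589
outer loop
vertex 1.941 1.692 1.998
vertex 1.203 1.832 1.82
vertex 1.613 1.064 2.865
endloop
endfacet
facet normal 0.010 0.808 0.590
outer loop
vertex 1.613 1.064 2.865
vertex 1.203 1.832 1.82
vertex 0.875 1.203 2.687
endloop
endfacet
facet normal -0.292 -0.561 0.774
outer loop
vertex 1.613 1.064 2.865
vertex 0.875 1.203 2.687
vertex 1.236 0.486 2.304
endloop
endfacet
facet normal 0.292 0.561 -0.774
outer loop
vertex 1.203 1.832 1.82
vertex 1.564 1.114 1.436
vertex 0.736 1.431 1.353
endloop
endfacet
facet normal -0.741 0.645 0.187
outer loop
vertex 1.203 1.832 1.82
vertex 0.736 1.431 1.353
vertex 0.875 1.203 2.687
endloop
endfacet
facet normal -0.741 0.645 0.187
outer loop
vertex 0.875 1.203 2.687
vertex 0.736 1.431 1.353
vertex 0.408 0.802 2.22
endloop
endfacet
facet normal -0.293 -0.561 0.774
outer loop
vertex 0.875 1.203 2.687
vertex 0.408 0.802 2.22
vertex 1.236 0.486 2.304
endloop
endfacet
facet normal 0.292 0.561 -0.775
outer loop
vertex 0.736 1.431 1.353
vertex 1.564 1.114 1.436
vertex 0.893 0.791 0.949
endloop
endfacet
facet normal -0.934 -0.004 -0.356
outer loop
vertex 0.736 1.431 1.353
vertex 0.893 0.791 0.949
vertex 0.408 0.802 2.22
endloop
endfacet
facet normal -0.934 -0.004 -0.356
outer loop
vertex 0.408 0.802 2.22
vertex 0.893 0.791 0.949
vertex 0.565 0.163 1.816
endloop
endfacet
facet normal -0.293 -0.561 0.774
outer loop
vertex 0.408 0.802 2.22
vertex 0.565 0.163 1.816
vertex 1.236 0.486 2.304
endloop
endfacet
facet normal 0.292 0.561 -0.775
outer loop
vertex 0.893 0.791 0.949
vertex 1.564 1.114 1.436
vertex 1.555 0.395 0.912
endloop
endfacet
facet normal -0.424 -0.650 -0.631
outer loop
vertex 0.893 0.791 0.949
vertex 1.555 0.395 0.912
vertex 0.565 0.163 1.816
endloop
endfacet
facet normal -0.424 -0.650 -0.631
outer loop
vertex 0.565 0.163 1.816
vertex 1.555 0.395 0.912
vertex 1.227 -0.233 1.779
endloop
endfacet
facet normal -0.293 -0.562 0.774
outer loop
vertex 0.565 0.163 1.816
vertex 1.227 -0.233 1.779
vertex 1.236 0.486 2.304
endloop
endfacet
facet normal 0.293 0.561 -0.774
outer loop
vertex 1.555 0.395 0.912
vertex 1.564 1.114 1.436
vertex 2.224 0.54 1.27
endloop
endfacet
facet normal 0.405 -0.806 -0.431
outer loop
vertex 1.555 0.395 0.912
vertex 2.224 0.54 1.27
vertex 1.227 -0.233 1.779
endloop
endfacet
facet normal 0.405 -0.806 -0.431
outer loop
vertex 1.227 -0.233 1.779
vertex 2.224 0.54 1.27
vertex 1.896 -0.088 2.137
endloop
endfacet
facet normal -0.293 -0.562 0.774
outer loop
vertex 1.227 -0.233 1.779
vertex 1.896 -0.088 2.137
vertex 1.236 0.486 2.304
endloop
endfacet

endsolid


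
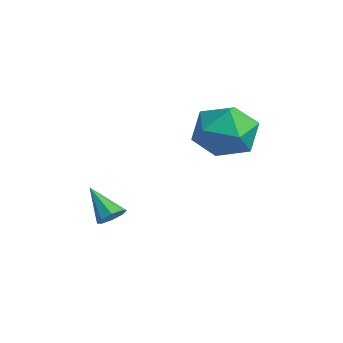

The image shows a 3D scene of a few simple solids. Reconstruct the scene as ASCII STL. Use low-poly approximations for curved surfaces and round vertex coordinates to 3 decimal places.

solid 
facet normal 0.099 0.556 0.825
outer loop
vertex 1.806 3.892 3.108
vertex 0.783 3.51 3.488
vertex 1.75 2.937 3.758
endloop
endfacet
facet normal 0.736 0.351 0.579
outer loop
vertex 1.806 3.892 3.108
vertex 1.75 2.937 3.758
vertex 2.454 2.972 2.841
endloop
endfacet
facet normal 0.802 0.591 -0.090
outer loop
vertex 1.806 3.892 3.108
vertex 2.454 2.972 2.841
vertex 1.922 3.566 2.004
endloop
endfacet
facet normal 0.205 0.944 -0.257
outer loop
vertex 1.806 3.892 3.108
vertex 1.922 3.566 2.004
vertex 0.889 3.899 2.404
endloop
endfacet
facet normal -0.230 0.923 0.309
outer loop
vertex 1.806 3.892 3.108
vertex 0.889 3.899 2.404
vertex 0.783 3.51 3.488
endloop
endfacet
facet normal 0.746 -0.362 0.559
outer loop
vertex 2.454 2.972 2.841
vertex 1.75 2.937 3.758
vertex 1.831 2.021 3.056
endloop
endfacet
facet normal -0.285 -0.030 0.958
outer loop
vertex 1.75 2.937 3.758
vertex 0.783 3.51 3.488
vertex 0.798 2.354 3.456
endloop
endfacet
facet normal -0.817 0.563 0.122
outer loop
vertex 0.783 3.51 3.488
vertex 0.889 3.899 2.404
vertex 0.266 2.948 2.619
endloop
endfacet
facet normal -0.114 0.598 -0.793
outer loop
vertex 0.889 3.899 2.404
vertex 1.922 3.566 2.004
vertex 0.97 2.983 1.702
endloop
endfacet
facet normal 0.852 0.026 -0.523
outer loop
vertex 1.922 3.566 2.004
vertex 2.454 2.972 2.841
vertex 1.937 2.41 1.972
endloop
endfacet
facet normal -0.205 -0.944 0.257
outer loop
vertex 0.914 2.028 2.352
vertex 1.831 2.021 3.056
vertex 0.798 2.354 3.456
endloop
endfacet
facet normal -0.802 -0.591 0.090
outer loop
vertex 0.914 2.028 2.352
vertex 0.798 2.354 3.456
vertex 0.266 2.948 2.619
endloop
endfacet
facet normal -0.736 -0.351 -0.579
outer loop
vertex 0.914 2.028 2.352
vertex 0.266 2.948 2.619
vertex 0.97 2.983 1.702
endloop
endfacet
facet normal -0.099 -0.556 -0.825
outer loop
vertex 0.914 2.028 2.352
vertex 0.97 2.983 1.702
vertex 1.937 2.41 1.972
endloop
endfacet
facet normal 0.230 -0.923 -0.309
outer loop
vertex 0.914 2.028 2.352
vertex 1.937 2.41 1.972
vertex 1.831 2.021 3.056
endloop
endfacet
facet normal 0.114 -0.598 0.793
outer loop
vertex 0.798 2.354 3.456
vertex 1.831 2.021 3.056
vertex 1.75 2.937 3.758
endloop
endfacet
facet normal -0.852 -0.026 0.523
outer loop
vertex 0.266 2.948 2.619
vertex 0.798 2.354 3.456
vertex 0.783 3.51 3.488
endloop
endfacet
facet normal -0.746 0.362 -0.559
outer loop
vertex 0.97 2.983 1.702
vertex 0.266 2.948 2.619
vertex 0.889 3.899 2.404
endloop
endfacet
facet normal 0.285 0.030 -0.958
outer loop
vertex 1.937 2.41 1.972
vertex 0.97 2.983 1.702
vertex 1.922 3.566 2.004
endloop
endfacet
facet normal 0.817 -0.563 -0.122
outer loop
vertex 1.831 2.021 3.056
vertex 1.937 2.41 1.972
vertex 2.454 2.972 2.841
endloop
endfacet
facet normal 0.643 0.298 -0.706
outer loop
vertex 0.142 -0.646 -0.962
vertex -0.137 -0.2 -1.028
vertex 0.269 -0.346 -0.72
endloop
endfacet
facet normal 0.450 -0.668 0.592
outer loop
vertex 0.142 -0.646 -0.962
vertex 0.269 -0.346 -0.72
vertex -1.043 -0.62 -0.032
endloop
endfacet
facet normal 0.643 0.299 -0.705
outer loop
vertex 0.269 -0.346 -0.72
vertex -0.137 -0.2 -1.028
vertex 0.158 0.039 -0.658
endloop
endfacet
facet normal 0.466 -0.008 0.885
outer loop
vertex 0.269 -0.346 -0.72
vertex 0.158 0.039 -0.658
vertex -1.043 -0.62 -0.032
endloop
endfacet
facet normal 0.644 0.297 -0.705
outer loop
vertex 0.158 0.039 -0.658
vertex -0.137 -0.2 -1.028
vertex -0.125 0.284 -0.813
endloop
endfacet
facet normal 0.085 0.601 0.795
outer loop
vertex 0.158 0.039 -0.658
vertex -0.125 0.284 -0.813
vertex -1.043 -0.62 -0.032
endloop
endfacet
facet normal 0.641 0.298 -0.707
outer loop
vertex -0.125 0.284 -0.813
vertex -0.137 -0.2 -1.028
vertex -0.416 0.246 -1.093
endloop
endfacet
facet normal -0.467 0.800 0.377
outer loop
vertex -0.125 0.284 -0.813
vertex -0.416 0.246 -1.093
vertex -1.043 -0.62 -0.032
endloop
endfacet
facet normal 0.642 0.298 -0.707
outer loop
vertex -0.416 0.246 -1.093
vertex -0.137 -0.2 -1.028
vertex -0.543 -0.054 -1.335
endloop
endfacet
facet normal -0.872 0.473 -0.129
outer loop
vertex -0.416 0.246 -1.093
vertex -0.543 -0.054 -1.335
vertex -1.043 -0.62 -0.032
endloop
endfacet
facet normal 0.642 0.297 -0.707
outer loop
vertex -0.543 -0.054 -1.335
vertex -0.137 -0.2 -1.028
vertex -0.433 -0.439 -1.397
endloop
endfacet
facet normal -0.888 -0.186 -0.421
outer loop
vertex -0.543 -0.054 -1.335
vertex -0.433 -0.439 -1.397
vertex -1.043 -0.62 -0.032
endloop
endfacet
facet normal 0.641 0.298 -0.707
outer loop
vertex -0.433 -0.439 -1.397
vertex -0.137 -0.2 -1.028
vertex -0.149 -0.684 -1.243
endloop
endfacet
facet normal -0.507 -0.796 -0.332
outer loop
vertex -0.433 -0.439 -1.397
vertex -0.149 -0.684 -1.243
vertex -1.043 -0.62 -0.032
endloop
endfacet
facet normal 0.643 0.298 -0.706
outer loop
vertex -0.149 -0.684 -1.243
vertex -0.137 -0.2 -1.028
vertex 0.142 -0.646 -0.962
endloop
endfacet
facet normal 0.046 -0.995 0.087
outer loop
vertex -0.149 -0.684 -1.243
vertex 0.142 -0.646 -0.962
vertex -1.043 -0.62 -0.032
endloop
endfacet

endsolid


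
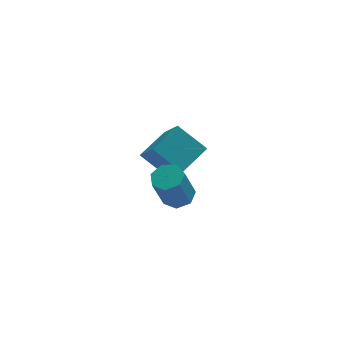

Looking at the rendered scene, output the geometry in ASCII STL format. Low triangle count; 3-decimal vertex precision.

solid 
facet normal 0.290 0.225 -0.930
outer loop
vertex 3.452 -4.15 2.903
vertex 3.14 -3.686 2.918
vertex 3.675 -3.751 3.069
endloop
endfacet
facet normal 0.840 -0.526 0.135
outer loop
vertex 3.452 -4.15 2.903
vertex 3.675 -3.751 3.069
vertex 3.052 -4.459 4.188
endloop
endfacet
facet normal 0.840 -0.525 0.135
outer loop
vertex 3.052 -4.459 4.188
vertex 3.675 -3.751 3.069
vertex 3.275 -4.06 4.353
endloop
endfacet
facet normal -0.290 -0.223 0.931
outer loop
vertex 3.052 -4.459 4.188
vertex 3.275 -4.06 4.353
vertex 2.74 -3.994 4.202
endloop
endfacet
facet normal 0.290 0.224 -0.930
outer loop
vertex 3.675 -3.751 3.069
vertex 3.14 -3.686 2.918
vertex 3.495 -3.303 3.121
endloop
endfacet
facet normal 0.882 0.314 0.350
outer loop
vertex 3.675 -3.751 3.069
vertex 3.495 -3.303 3.121
vertex 3.275 -4.06 4.353
endloop
endfacet
facet normal 0.882 0.314 0.350
outer loop
vertex 3.275 -4.06 4.353
vertex 3.495 -3.303 3.121
vertex 3.095 -3.612 4.405
endloop
endfacet
facet normal -0.290 -0.225 0.930
outer loop
vertex 3.275 -4.06 4.353
vertex 3.095 -3.612 4.405
vertex 2.74 -3.994 4.202
endloop
endfacet
facet normal 0.290 0.224 -0.930
outer loop
vertex 3.495 -3.303 3.121
vertex 3.14 -3.686 2.918
vertex 3.048 -3.143 3.02
endloop
endfacet
facet normal 0.260 0.917 0.302
outer loop
vertex 3.495 -3.303 3.121
vertex 3.048 -3.143 3.02
vertex 3.095 -3.612 4.405
endloop
endfacet
facet normal 0.260 0.917 0.302
outer loop
vertex 3.095 -3.612 4.405
vertex 3.048 -3.143 3.02
vertex 2.648 -3.452 4.304
endloop
endfacet
facet normal -0.290 -0.224 0.930
outer loop
vertex 3.095 -3.612 4.405
vertex 2.648 -3.452 4.304
vertex 2.74 -3.994 4.202
endloop
endfacet
facet normal 0.291 0.224 -0.930
outer loop
vertex 3.048 -3.143 3.02
vertex 3.14 -3.686 2.918
vertex 2.67 -3.391 2.842
endloop
endfacet
facet normal -0.557 0.830 0.026
outer loop
vertex 3.048 -3.143 3.02
vertex 2.67 -3.391 2.842
vertex 2.648 -3.452 4.304
endloop
endfacet
facet normal -0.557 0.830 0.026
outer loop
vertex 2.648 -3.452 4.304
vertex 2.67 -3.391 2.842
vertex 2.27 -3.7 4.126
endloop
endfacet
facet normal -0.291 -0.224 0.930
outer loop
vertex 2.648 -3.452 4.304
vertex 2.27 -3.7 4.126
vertex 2.74 -3.994 4.202
endloop
endfacet
facet normal 0.290 0.223 -0.931
outer loop
vertex 2.67 -3.391 2.842
vertex 3.14 -3.686 2.918
vertex 2.646 -3.861 2.722
endloop
endfacet
facet normal -0.956 0.118 -0.269
outer loop
vertex 2.67 -3.391 2.842
vertex 2.646 -3.861 2.722
vertex 2.27 -3.7 4.126
endloop
endfacet
facet normal -0.956 0.118 -0.269
outer loop
vertex 2.27 -3.7 4.126
vertex 2.646 -3.861 2.722
vertex 2.246 -4.17 4.006
endloop
endfacet
facet normal -0.290 -0.223 0.931
outer loop
vertex 2.27 -3.7 4.126
vertex 2.246 -4.17 4.006
vertex 2.74 -3.994 4.202
endloop
endfacet
facet normal 0.290 0.224 -0.930
outer loop
vertex 2.646 -3.861 2.722
vertex 3.14 -3.686 2.918
vertex 2.994 -4.199 2.749
endloop
endfacet
facet normal -0.635 -0.683 -0.362
outer loop
vertex 2.646 -3.861 2.722
vertex 2.994 -4.199 2.749
vertex 2.246 -4.17 4.006
endloop
endfacet
facet normal -0.635 -0.683 -0.362
outer loop
vertex 2.246 -4.17 4.006
vertex 2.994 -4.199 2.749
vertex 2.594 -4.508 4.033
endloop
endfacet
facet normal -0.290 -0.224 0.931
outer loop
vertex 2.246 -4.17 4.006
vertex 2.594 -4.508 4.033
vertex 2.74 -3.994 4.202
endloop
endfacet
facet normal 0.289 0.224 -0.931
outer loop
vertex 2.994 -4.199 2.749
vertex 3.14 -3.686 2.918
vertex 3.452 -4.15 2.903
endloop
endfacet
facet normal 0.165 -0.969 -0.182
outer loop
vertex 2.994 -4.199 2.749
vertex 3.452 -4.15 2.903
vertex 2.594 -4.508 4.033
endloop
endfacet
facet normal 0.165 -0.969 -0.182
outer loop
vertex 2.594 -4.508 4.033
vertex 3.452 -4.15 2.903
vertex 3.052 -4.459 4.188
endloop
endfacet
facet normal -0.291 -0.223 0.930
outer loop
vertex 2.594 -4.508 4.033
vertex 3.052 -4.459 4.188
vertex 2.74 -3.994 4.202
endloop
endfacet
facet normal -0.743 -0.545 -0.388
outer loop
vertex 2.684 -1.228 3.086
vertex 2.461 0.213 1.492
vertex 3.55 -1.894 2.362
endloop
endfacet
facet normal 0.103 -0.667 0.738
outer loop
vertex 4.479 -1.213 2.848
vertex 2.684 -1.228 3.086
vertex 3.55 -1.894 2.362
endloop
endfacet
facet normal -0.743 -0.545 -0.389
outer loop
vertex 3.55 -1.894 2.362
vertex 2.461 0.213 1.492
vertex 3.327 -0.452 0.769
endloop
endfacet
facet normal 0.661 -0.508 -0.552
outer loop
vertex 3.327 -0.452 0.769
vertex 4.479 -1.213 2.848
vertex 3.55 -1.894 2.362
endloop
endfacet
facet normal -0.661 0.508 0.552
outer loop
vertex 2.684 -1.228 3.086
vertex 3.39 0.894 1.978
vertex 2.461 0.213 1.492
endloop
endfacet
facet normal 0.103 -0.667 0.738
outer loop
vertex 3.613 -0.548 3.571
vertex 2.684 -1.228 3.086
vertex 4.479 -1.213 2.848
endloop
endfacet
facet normal -0.661 0.508 0.553
outer loop
vertex 3.613 -0.548 3.571
vertex 3.39 0.894 1.978
vertex 2.684 -1.228 3.086
endloop
endfacet
facet normal -0.103 0.667 -0.738
outer loop
vertex 2.461 0.213 1.492
vertex 3.39 0.894 1.978
vertex 3.327 -0.452 0.769
endloop
endfacet
facet normal 0.661 -0.509 -0.552
outer loop
vertex 4.256 0.228 1.254
vertex 4.479 -1.213 2.848
vertex 3.327 -0.452 0.769
endloop
endfacet
facet normal -0.103 0.667 -0.738
outer loop
vertex 3.327 -0.452 0.769
vertex 3.39 0.894 1.978
vertex 4.256 0.228 1.254
endloop
endfacet
facet normal 0.743 0.545 0.389
outer loop
vertex 4.256 0.228 1.254
vertex 3.613 -0.548 3.571
vertex 4.479 -1.213 2.848
endloop
endfacet
facet normal 0.743 0.544 0.389
outer loop
vertex 3.39 0.894 1.978
vertex 3.613 -0.548 3.571
vertex 4.256 0.228 1.254
endloop
endfacet

endsolid


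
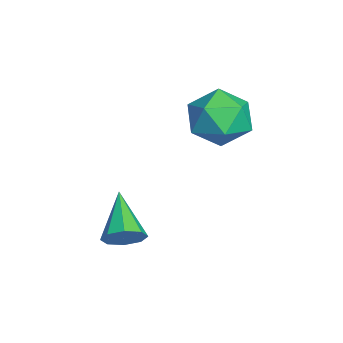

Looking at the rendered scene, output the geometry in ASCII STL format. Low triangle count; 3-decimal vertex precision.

solid 
facet normal 0.849 0.058 -0.525
outer loop
vertex 4.064 -0.278 -2.208
vertex 3.701 -0.278 -2.795
vertex 3.934 0.209 -2.364
endloop
endfacet
facet normal 0.152 0.338 0.929
outer loop
vertex 4.064 -0.278 -2.208
vertex 3.934 0.209 -2.364
vertex 2.199 -0.382 -1.865
endloop
endfacet
facet normal 0.849 0.059 -0.525
outer loop
vertex 3.934 0.209 -2.364
vertex 3.701 -0.278 -2.795
vertex 3.667 0.411 -2.773
endloop
endfacet
facet normal -0.142 0.848 0.511
outer loop
vertex 3.934 0.209 -2.364
vertex 3.667 0.411 -2.773
vertex 2.199 -0.382 -1.865
endloop
endfacet
facet normal 0.849 0.059 -0.526
outer loop
vertex 3.667 0.411 -2.773
vertex 3.701 -0.278 -2.795
vertex 3.42 0.21 -3.194
endloop
endfacet
facet normal -0.520 0.848 -0.100
outer loop
vertex 3.667 0.411 -2.773
vertex 3.42 0.21 -3.194
vertex 2.199 -0.382 -1.865
endloop
endfacet
facet normal 0.849 0.060 -0.525
outer loop
vertex 3.42 0.21 -3.194
vertex 3.701 -0.278 -2.795
vertex 3.339 -0.277 -3.381
endloop
endfacet
facet normal -0.763 0.338 -0.550
outer loop
vertex 3.42 0.21 -3.194
vertex 3.339 -0.277 -3.381
vertex 2.199 -0.382 -1.865
endloop
endfacet
facet normal 0.849 0.059 -0.525
outer loop
vertex 3.339 -0.277 -3.381
vertex 3.701 -0.278 -2.795
vertex 3.469 -0.764 -3.225
endloop
endfacet
facet normal -0.727 -0.378 -0.573
outer loop
vertex 3.339 -0.277 -3.381
vertex 3.469 -0.764 -3.225
vertex 2.199 -0.382 -1.865
endloop
endfacet
facet normal 0.849 0.059 -0.525
outer loop
vertex 3.469 -0.764 -3.225
vertex 3.701 -0.278 -2.795
vertex 3.736 -0.966 -2.816
endloop
endfacet
facet normal -0.433 -0.888 -0.155
outer loop
vertex 3.469 -0.764 -3.225
vertex 3.736 -0.966 -2.816
vertex 2.199 -0.382 -1.865
endloop
endfacet
facet normal 0.849 0.059 -0.525
outer loop
vertex 3.736 -0.966 -2.816
vertex 3.701 -0.278 -2.795
vertex 3.982 -0.765 -2.395
endloop
endfacet
facet normal -0.055 -0.888 0.456
outer loop
vertex 3.736 -0.966 -2.816
vertex 3.982 -0.765 -2.395
vertex 2.199 -0.382 -1.865
endloop
endfacet
facet normal 0.849 0.059 -0.525
outer loop
vertex 3.982 -0.765 -2.395
vertex 3.701 -0.278 -2.795
vertex 4.064 -0.278 -2.208
endloop
endfacet
facet normal 0.188 -0.379 0.906
outer loop
vertex 3.982 -0.765 -2.395
vertex 4.064 -0.278 -2.208
vertex 2.199 -0.382 -1.865
endloop
endfacet
facet normal -0.193 0.581 0.790
outer loop
vertex 0.587 3.504 0.835
vertex 0.677 2.619 1.508
vertex 1.576 3.236 1.274
endloop
endfacet
facet normal 0.135 0.951 0.276
outer loop
vertex 0.587 3.504 0.835
vertex 1.576 3.236 1.274
vertex 1.508 3.555 0.209
endloop
endfacet
facet normal -0.264 0.912 -0.314
outer loop
vertex 0.587 3.504 0.835
vertex 1.508 3.555 0.209
vertex 0.567 3.136 -0.217
endloop
endfacet
facet normal -0.840 0.517 -0.165
outer loop
vertex 0.587 3.504 0.835
vertex 0.567 3.136 -0.217
vertex 0.053 2.557 0.586
endloop
endfacet
facet normal -0.796 0.313 0.518
outer loop
vertex 0.587 3.504 0.835
vertex 0.053 2.557 0.586
vertex 0.677 2.619 1.508
endloop
endfacet
facet normal 0.760 0.635 0.142
outer loop
vertex 1.508 3.555 0.209
vertex 1.576 3.236 1.274
vertex 2.167 2.703 0.494
endloop
endfacet
facet normal 0.229 0.036 0.973
outer loop
vertex 1.576 3.236 1.274
vertex 0.677 2.619 1.508
vertex 1.653 2.124 1.297
endloop
endfacet
facet normal -0.747 -0.399 0.532
outer loop
vertex 0.677 2.619 1.508
vertex 0.053 2.557 0.586
vertex 0.712 1.705 0.871
endloop
endfacet
facet normal -0.817 -0.068 -0.572
outer loop
vertex 0.053 2.557 0.586
vertex 0.567 3.136 -0.217
vertex 0.644 2.024 -0.194
endloop
endfacet
facet normal 0.114 0.571 -0.813
outer loop
vertex 0.567 3.136 -0.217
vertex 1.508 3.555 0.209
vertex 1.543 2.641 -0.428
endloop
endfacet
facet normal 0.840 -0.517 0.165
outer loop
vertex 1.633 1.756 0.245
vertex 2.167 2.703 0.494
vertex 1.653 2.124 1.297
endloop
endfacet
facet normal 0.264 -0.912 0.314
outer loop
vertex 1.633 1.756 0.245
vertex 1.653 2.124 1.297
vertex 0.712 1.705 0.871
endloop
endfacet
facet normal -0.135 -0.951 -0.276
outer loop
vertex 1.633 1.756 0.245
vertex 0.712 1.705 0.871
vertex 0.644 2.024 -0.194
endloop
endfacet
facet normal 0.193 -0.581 -0.790
outer loop
vertex 1.633 1.756 0.245
vertex 0.644 2.024 -0.194
vertex 1.543 2.641 -0.428
endloop
endfacet
facet normal 0.796 -0.313 -0.518
outer loop
vertex 1.633 1.756 0.245
vertex 1.543 2.641 -0.428
vertex 2.167 2.703 0.494
endloop
endfacet
facet normal 0.817 0.068 0.572
outer loop
vertex 1.653 2.124 1.297
vertex 2.167 2.703 0.494
vertex 1.576 3.236 1.274
endloop
endfacet
facet normal -0.114 -0.571 0.813
outer loop
vertex 0.712 1.705 0.871
vertex 1.653 2.124 1.297
vertex 0.677 2.619 1.508
endloop
endfacet
facet normal -0.760 -0.635 -0.142
outer loop
vertex 0.644 2.024 -0.194
vertex 0.712 1.705 0.871
vertex 0.053 2.557 0.586
endloop
endfacet
facet normal -0.229 -0.036 -0.973
outer loop
vertex 1.543 2.641 -0.428
vertex 0.644 2.024 -0.194
vertex 0.567 3.136 -0.217
endloop
endfacet
facet normal 0.747 0.399 -0.532
outer loop
vertex 2.167 2.703 0.494
vertex 1.543 2.641 -0.428
vertex 1.508 3.555 0.209
endloop
endfacet

endsolid


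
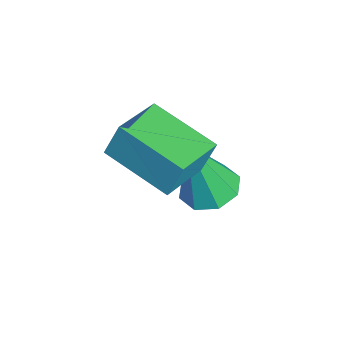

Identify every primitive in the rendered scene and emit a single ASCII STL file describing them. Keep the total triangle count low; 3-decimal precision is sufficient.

solid 
facet normal -0.039 0.275 -0.961
outer loop
vertex -2.046 -2.815 -3.106
vertex -2.543 -2.418 -2.972
vertex -1.896 -2.357 -2.981
endloop
endfacet
facet normal 0.911 -0.356 0.210
outer loop
vertex -2.046 -2.815 -3.106
vertex -1.896 -2.357 -2.981
vertex -2.477 -2.882 -1.348
endloop
endfacet
facet normal -0.039 0.275 -0.961
outer loop
vertex -1.896 -2.357 -2.981
vertex -2.543 -2.418 -2.972
vertex -2.126 -1.935 -2.851
endloop
endfacet
facet normal 0.848 0.336 0.410
outer loop
vertex -1.896 -2.357 -2.981
vertex -2.126 -1.935 -2.851
vertex -2.477 -2.882 -1.348
endloop
endfacet
facet normal -0.039 0.274 -0.961
outer loop
vertex -2.126 -1.935 -2.851
vertex -2.543 -2.418 -2.972
vertex -2.6 -1.796 -2.792
endloop
endfacet
facet normal 0.297 0.775 0.558
outer loop
vertex -2.126 -1.935 -2.851
vertex -2.6 -1.796 -2.792
vertex -2.477 -2.882 -1.348
endloop
endfacet
facet normal -0.040 0.274 -0.961
outer loop
vertex -2.6 -1.796 -2.792
vertex -2.543 -2.418 -2.972
vertex -3.041 -2.022 -2.838
endloop
endfacet
facet normal -0.422 0.707 0.568
outer loop
vertex -2.6 -1.796 -2.792
vertex -3.041 -2.022 -2.838
vertex -2.477 -2.882 -1.348
endloop
endfacet
facet normal -0.040 0.275 -0.961
outer loop
vertex -3.041 -2.022 -2.838
vertex -2.543 -2.418 -2.972
vertex -3.19 -2.48 -2.963
endloop
endfacet
facet normal -0.885 0.170 0.433
outer loop
vertex -3.041 -2.022 -2.838
vertex -3.19 -2.48 -2.963
vertex -2.477 -2.882 -1.348
endloop
endfacet
facet normal -0.040 0.275 -0.961
outer loop
vertex -3.19 -2.48 -2.963
vertex -2.543 -2.418 -2.972
vertex -2.961 -2.901 -3.093
endloop
endfacet
facet normal -0.822 -0.519 0.234
outer loop
vertex -3.19 -2.48 -2.963
vertex -2.961 -2.901 -3.093
vertex -2.477 -2.882 -1.348
endloop
endfacet
facet normal -0.039 0.275 -0.961
outer loop
vertex -2.961 -2.901 -3.093
vertex -2.543 -2.418 -2.972
vertex -2.487 -3.04 -3.152
endloop
endfacet
facet normal -0.271 -0.959 0.085
outer loop
vertex -2.961 -2.901 -3.093
vertex -2.487 -3.04 -3.152
vertex -2.477 -2.882 -1.348
endloop
endfacet
facet normal -0.040 0.274 -0.961
outer loop
vertex -2.487 -3.04 -3.152
vertex -2.543 -2.418 -2.972
vertex -2.046 -2.815 -3.106
endloop
endfacet
facet normal 0.447 -0.891 0.076
outer loop
vertex -2.487 -3.04 -3.152
vertex -2.046 -2.815 -3.106
vertex -2.477 -2.882 -1.348
endloop
endfacet
facet normal -0.701 -0.664 0.258
outer loop
vertex -1.938 -4.273 0.054
vertex -2.814 -3.468 -0.255
vertex -1.939 -4.569 -0.711
endloop
endfacet
facet normal 0.713 -0.654 0.252
outer loop
vertex -0.866 -3.552 -1.105
vertex -1.938 -4.273 0.054
vertex -1.939 -4.569 -0.711
endloop
endfacet
facet normal -0.701 -0.664 0.258
outer loop
vertex -1.939 -4.569 -0.711
vertex -2.814 -3.468 -0.255
vertex -2.816 -3.763 -1.02
endloop
endfacet
facet normal -0.002 -0.360 -0.933
outer loop
vertex -2.816 -3.763 -1.02
vertex -0.866 -3.552 -1.105
vertex -1.939 -4.569 -0.711
endloop
endfacet
facet normal 0.002 0.360 0.933
outer loop
vertex -1.938 -4.273 0.054
vertex -1.741 -2.451 -0.649
vertex -2.814 -3.468 -0.255
endloop
endfacet
facet normal 0.712 -0.656 0.251
outer loop
vertex -0.864 -3.257 -0.34
vertex -1.938 -4.273 0.054
vertex -0.866 -3.552 -1.105
endloop
endfacet
facet normal 0.002 0.360 0.933
outer loop
vertex -0.864 -3.257 -0.34
vertex -1.741 -2.451 -0.649
vertex -1.938 -4.273 0.054
endloop
endfacet
facet normal -0.713 0.655 -0.251
outer loop
vertex -2.814 -3.468 -0.255
vertex -1.741 -2.451 -0.649
vertex -2.816 -3.763 -1.02
endloop
endfacet
facet normal -0.002 -0.360 -0.933
outer loop
vertex -1.742 -2.747 -1.414
vertex -0.866 -3.552 -1.105
vertex -2.816 -3.763 -1.02
endloop
endfacet
facet normal -0.712 0.655 -0.252
outer loop
vertex -2.816 -3.763 -1.02
vertex -1.741 -2.451 -0.649
vertex -1.742 -2.747 -1.414
endloop
endfacet
facet normal 0.701 0.664 -0.258
outer loop
vertex -1.742 -2.747 -1.414
vertex -0.864 -3.257 -0.34
vertex -0.866 -3.552 -1.105
endloop
endfacet
facet normal 0.701 0.664 -0.258
outer loop
vertex -1.741 -2.451 -0.649
vertex -0.864 -3.257 -0.34
vertex -1.742 -2.747 -1.414
endloop
endfacet

endsolid


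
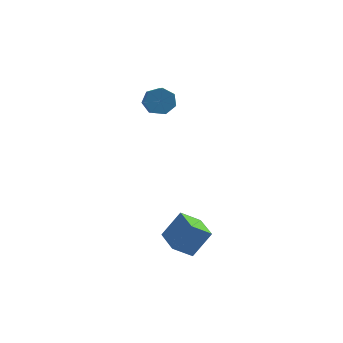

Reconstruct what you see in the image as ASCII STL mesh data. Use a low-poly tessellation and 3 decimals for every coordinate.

solid 
facet normal -0.559 -0.286 -0.778
outer loop
vertex -0.524 -4.367 -3.856
vertex -1.125 -2.732 -4.024
vertex 0.608 -4.048 -4.787
endloop
endfacet
facet normal 0.343 -0.934 0.097
outer loop
vertex 1.665 -3.508 -3.316
vertex -0.524 -4.367 -3.856
vertex 0.608 -4.048 -4.787
endloop
endfacet
facet normal -0.559 -0.285 -0.778
outer loop
vertex 0.608 -4.048 -4.787
vertex -1.125 -2.732 -4.024
vertex 0.008 -2.412 -4.955
endloop
endfacet
facet normal 0.755 0.213 -0.621
outer loop
vertex 0.008 -2.412 -4.955
vertex 1.665 -3.508 -3.316
vertex 0.608 -4.048 -4.787
endloop
endfacet
facet normal -0.755 -0.214 0.621
outer loop
vertex -0.524 -4.367 -3.856
vertex -0.068 -2.192 -2.553
vertex -1.125 -2.732 -4.024
endloop
endfacet
facet normal 0.343 -0.934 0.096
outer loop
vertex 0.532 -3.828 -2.385
vertex -0.524 -4.367 -3.856
vertex 1.665 -3.508 -3.316
endloop
endfacet
facet normal -0.755 -0.213 0.620
outer loop
vertex 0.532 -3.828 -2.385
vertex -0.068 -2.192 -2.553
vertex -0.524 -4.367 -3.856
endloop
endfacet
facet normal -0.343 0.934 -0.096
outer loop
vertex -1.125 -2.732 -4.024
vertex -0.068 -2.192 -2.553
vertex 0.008 -2.412 -4.955
endloop
endfacet
facet normal 0.755 0.214 -0.620
outer loop
vertex 1.064 -1.873 -3.484
vertex 1.665 -3.508 -3.316
vertex 0.008 -2.412 -4.955
endloop
endfacet
facet normal -0.343 0.934 -0.096
outer loop
vertex 0.008 -2.412 -4.955
vertex -0.068 -2.192 -2.553
vertex 1.064 -1.873 -3.484
endloop
endfacet
facet normal 0.559 0.285 0.778
outer loop
vertex 1.064 -1.873 -3.484
vertex 0.532 -3.828 -2.385
vertex 1.665 -3.508 -3.316
endloop
endfacet
facet normal 0.560 0.285 0.778
outer loop
vertex -0.068 -2.192 -2.553
vertex 0.532 -3.828 -2.385
vertex 1.064 -1.873 -3.484
endloop
endfacet
facet normal -0.094 0.814 -0.573
outer loop
vertex -0.482 3.497 2.406
vertex -1.364 3.61 2.712
vertex -0.568 3.957 3.074
endloop
endfacet
facet normal 0.990 0.138 0.033
outer loop
vertex -0.482 3.497 2.406
vertex -0.568 3.957 3.074
vertex -0.315 2.056 3.421
endloop
endfacet
facet normal 0.990 0.138 0.032
outer loop
vertex -0.315 2.056 3.421
vertex -0.568 3.957 3.074
vertex -0.401 2.517 4.089
endloop
endfacet
facet normal 0.095 -0.814 0.574
outer loop
vertex -0.315 2.056 3.421
vertex -0.401 2.517 4.089
vertex -1.196 2.17 3.728
endloop
endfacet
facet normal -0.094 0.814 -0.573
outer loop
vertex -0.568 3.957 3.074
vertex -1.364 3.61 2.712
vertex -1.253 4.156 3.469
endloop
endfacet
facet normal 0.534 0.528 0.661
outer loop
vertex -0.568 3.957 3.074
vertex -1.253 4.156 3.469
vertex -0.401 2.517 4.089
endloop
endfacet
facet normal 0.534 0.528 0.661
outer loop
vertex -0.401 2.517 4.089
vertex -1.253 4.156 3.469
vertex -1.086 2.716 4.484
endloop
endfacet
facet normal 0.095 -0.814 0.574
outer loop
vertex -0.401 2.517 4.089
vertex -1.086 2.716 4.484
vertex -1.196 2.17 3.728
endloop
endfacet
facet normal -0.095 0.814 -0.573
outer loop
vertex -1.253 4.156 3.469
vertex -1.364 3.61 2.712
vertex -2.021 3.944 3.295
endloop
endfacet
facet normal -0.323 0.520 0.791
outer loop
vertex -1.253 4.156 3.469
vertex -2.021 3.944 3.295
vertex -1.086 2.716 4.484
endloop
endfacet
facet normal -0.323 0.520 0.791
outer loop
vertex -1.086 2.716 4.484
vertex -2.021 3.944 3.295
vertex -1.854 2.504 4.31
endloop
endfacet
facet normal 0.095 -0.814 0.574
outer loop
vertex -1.086 2.716 4.484
vertex -1.854 2.504 4.31
vertex -1.196 2.17 3.728
endloop
endfacet
facet normal -0.095 0.814 -0.573
outer loop
vertex -2.021 3.944 3.295
vertex -1.364 3.61 2.712
vertex -2.294 3.48 2.682
endloop
endfacet
facet normal -0.938 0.121 0.326
outer loop
vertex -2.021 3.944 3.295
vertex -2.294 3.48 2.682
vertex -1.854 2.504 4.31
endloop
endfacet
facet normal -0.938 0.121 0.326
outer loop
vertex -1.854 2.504 4.31
vertex -2.294 3.48 2.682
vertex -2.127 2.04 3.697
endloop
endfacet
facet normal 0.094 -0.814 0.574
outer loop
vertex -1.854 2.504 4.31
vertex -2.127 2.04 3.697
vertex -1.196 2.17 3.728
endloop
endfacet
facet normal -0.095 0.814 -0.574
outer loop
vertex -2.294 3.48 2.682
vertex -1.364 3.61 2.712
vertex -1.866 3.114 2.092
endloop
endfacet
facet normal -0.846 -0.369 -0.385
outer loop
vertex -2.294 3.48 2.682
vertex -1.866 3.114 2.092
vertex -2.127 2.04 3.697
endloop
endfacet
facet normal -0.846 -0.369 -0.385
outer loop
vertex -2.127 2.04 3.697
vertex -1.866 3.114 2.092
vertex -1.699 1.674 3.107
endloop
endfacet
facet normal 0.095 -0.814 0.573
outer loop
vertex -2.127 2.04 3.697
vertex -1.699 1.674 3.107
vertex -1.196 2.17 3.728
endloop
endfacet
facet normal -0.096 0.814 -0.573
outer loop
vertex -1.866 3.114 2.092
vertex -1.364 3.61 2.712
vertex -1.06 3.122 1.969
endloop
endfacet
facet normal -0.117 -0.581 -0.805
outer loop
vertex -1.866 3.114 2.092
vertex -1.06 3.122 1.969
vertex -1.699 1.674 3.107
endloop
endfacet
facet normal -0.118 -0.581 -0.805
outer loop
vertex -1.699 1.674 3.107
vertex -1.06 3.122 1.969
vertex -0.893 1.681 2.984
endloop
endfacet
facet normal 0.095 -0.814 0.573
outer loop
vertex -1.699 1.674 3.107
vertex -0.893 1.681 2.984
vertex -1.196 2.17 3.728
endloop
endfacet
facet normal -0.095 0.814 -0.573
outer loop
vertex -1.06 3.122 1.969
vertex -1.364 3.61 2.712
vertex -0.482 3.497 2.406
endloop
endfacet
facet normal 0.699 -0.356 -0.620
outer loop
vertex -1.06 3.122 1.969
vertex -0.482 3.497 2.406
vertex -0.893 1.681 2.984
endloop
endfacet
facet normal 0.699 -0.356 -0.620
outer loop
vertex -0.893 1.681 2.984
vertex -0.482 3.497 2.406
vertex -0.315 2.056 3.421
endloop
endfacet
facet normal 0.094 -0.814 0.573
outer loop
vertex -0.893 1.681 2.984
vertex -0.315 2.056 3.421
vertex -1.196 2.17 3.728
endloop
endfacet

endsolid
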